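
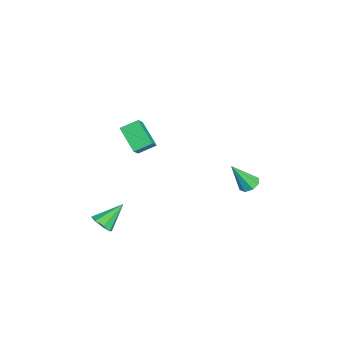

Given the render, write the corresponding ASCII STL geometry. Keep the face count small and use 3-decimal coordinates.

solid 
facet normal -0.718 0.171 -0.675
outer loop
vertex -1.116 -3.022 1.925
vertex -1.33 -2.134 2.378
vertex -0.073 -2.299 1.0
endloop
endfacet
facet normal 0.211 -0.871 -0.443
outer loop
vertex 0.63 -2.466 1.662
vertex -1.116 -3.022 1.925
vertex -0.073 -2.299 1.0
endloop
endfacet
facet normal -0.718 0.170 -0.675
outer loop
vertex -0.073 -2.299 1.0
vertex -1.33 -2.134 2.378
vertex -0.288 -1.41 1.453
endloop
endfacet
facet normal 0.664 0.461 -0.589
outer loop
vertex -0.288 -1.41 1.453
vertex 0.63 -2.466 1.662
vertex -0.073 -2.299 1.0
endloop
endfacet
facet normal -0.664 -0.461 0.589
outer loop
vertex -1.116 -3.022 1.925
vertex -0.627 -2.301 3.04
vertex -1.33 -2.134 2.378
endloop
endfacet
facet normal 0.210 -0.871 -0.445
outer loop
vertex -0.412 -3.19 2.587
vertex -1.116 -3.022 1.925
vertex 0.63 -2.466 1.662
endloop
endfacet
facet normal -0.664 -0.461 0.589
outer loop
vertex -0.412 -3.19 2.587
vertex -0.627 -2.301 3.04
vertex -1.116 -3.022 1.925
endloop
endfacet
facet normal -0.211 0.871 0.444
outer loop
vertex -1.33 -2.134 2.378
vertex -0.627 -2.301 3.04
vertex -0.288 -1.41 1.453
endloop
endfacet
facet normal 0.664 0.461 -0.589
outer loop
vertex 0.416 -1.578 2.115
vertex 0.63 -2.466 1.662
vertex -0.288 -1.41 1.453
endloop
endfacet
facet normal -0.210 0.871 0.444
outer loop
vertex -0.288 -1.41 1.453
vertex -0.627 -2.301 3.04
vertex 0.416 -1.578 2.115
endloop
endfacet
facet normal 0.718 -0.171 0.675
outer loop
vertex 0.416 -1.578 2.115
vertex -0.412 -3.19 2.587
vertex 0.63 -2.466 1.662
endloop
endfacet
facet normal 0.717 -0.171 0.675
outer loop
vertex -0.627 -2.301 3.04
vertex -0.412 -3.19 2.587
vertex 0.416 -1.578 2.115
endloop
endfacet
facet normal 0.403 -0.651 -0.643
outer loop
vertex 0.947 -4.02 -3.799
vertex 0.335 -4.124 -4.077
vertex 0.848 -3.693 -4.192
endloop
endfacet
facet normal 0.687 0.634 0.355
outer loop
vertex 0.947 -4.02 -3.799
vertex 0.848 -3.693 -4.192
vertex -0.315 -3.076 -3.043
endloop
endfacet
facet normal 0.404 -0.652 -0.642
outer loop
vertex 0.848 -3.693 -4.192
vertex 0.335 -4.124 -4.077
vertex 0.449 -3.619 -4.518
endloop
endfacet
facet normal 0.318 0.931 -0.178
outer loop
vertex 0.848 -3.693 -4.192
vertex 0.449 -3.619 -4.518
vertex -0.315 -3.076 -3.043
endloop
endfacet
facet normal 0.403 -0.652 -0.642
outer loop
vertex 0.449 -3.619 -4.518
vertex 0.335 -4.124 -4.077
vertex -0.017 -3.84 -4.586
endloop
endfacet
facet normal -0.322 0.822 -0.469
outer loop
vertex 0.449 -3.619 -4.518
vertex -0.017 -3.84 -4.586
vertex -0.315 -3.076 -3.043
endloop
endfacet
facet normal 0.404 -0.651 -0.643
outer loop
vertex -0.017 -3.84 -4.586
vertex 0.335 -4.124 -4.077
vertex -0.276 -4.228 -4.356
endloop
endfacet
facet normal -0.862 0.368 -0.349
outer loop
vertex -0.017 -3.84 -4.586
vertex -0.276 -4.228 -4.356
vertex -0.315 -3.076 -3.043
endloop
endfacet
facet normal 0.404 -0.651 -0.642
outer loop
vertex -0.276 -4.228 -4.356
vertex 0.335 -4.124 -4.077
vertex -0.178 -4.555 -3.963
endloop
endfacet
facet normal -0.981 -0.160 0.111
outer loop
vertex -0.276 -4.228 -4.356
vertex -0.178 -4.555 -3.963
vertex -0.315 -3.076 -3.043
endloop
endfacet
facet normal 0.403 -0.650 -0.643
outer loop
vertex -0.178 -4.555 -3.963
vertex 0.335 -4.124 -4.077
vertex 0.221 -4.63 -3.637
endloop
endfacet
facet normal -0.613 -0.458 0.644
outer loop
vertex -0.178 -4.555 -3.963
vertex 0.221 -4.63 -3.637
vertex -0.315 -3.076 -3.043
endloop
endfacet
facet normal 0.404 -0.650 -0.643
outer loop
vertex 0.221 -4.63 -3.637
vertex 0.335 -4.124 -4.077
vertex 0.687 -4.408 -3.569
endloop
endfacet
facet normal 0.029 -0.348 0.937
outer loop
vertex 0.221 -4.63 -3.637
vertex 0.687 -4.408 -3.569
vertex -0.315 -3.076 -3.043
endloop
endfacet
facet normal 0.403 -0.651 -0.643
outer loop
vertex 0.687 -4.408 -3.569
vertex 0.335 -4.124 -4.077
vertex 0.947 -4.02 -3.799
endloop
endfacet
facet normal 0.567 0.104 0.817
outer loop
vertex 0.687 -4.408 -3.569
vertex 0.947 -4.02 -3.799
vertex -0.315 -3.076 -3.043
endloop
endfacet
facet normal -0.088 0.530 -0.844
outer loop
vertex -2.347 3.628 -2.895
vertex -2.627 3.156 -3.162
vertex -2.81 3.64 -2.839
endloop
endfacet
facet normal 0.108 0.646 0.756
outer loop
vertex -2.347 3.628 -2.895
vertex -2.81 3.64 -2.839
vertex -2.473 2.224 -1.678
endloop
endfacet
facet normal -0.087 0.530 -0.843
outer loop
vertex -2.81 3.64 -2.839
vertex -2.627 3.156 -3.162
vertex -3.166 3.37 -2.972
endloop
endfacet
facet normal -0.583 0.428 0.691
outer loop
vertex -2.81 3.64 -2.839
vertex -3.166 3.37 -2.972
vertex -2.473 2.224 -1.678
endloop
endfacet
facet normal -0.087 0.531 -0.843
outer loop
vertex -3.166 3.37 -2.972
vertex -2.627 3.156 -3.162
vertex -3.207 2.974 -3.217
endloop
endfacet
facet normal -0.918 -0.135 0.372
outer loop
vertex -3.166 3.37 -2.972
vertex -3.207 2.974 -3.217
vertex -2.473 2.224 -1.678
endloop
endfacet
facet normal -0.086 0.530 -0.844
outer loop
vertex -3.207 2.974 -3.217
vertex -2.627 3.156 -3.162
vertex -2.908 2.685 -3.429
endloop
endfacet
facet normal -0.700 -0.714 -0.014
outer loop
vertex -3.207 2.974 -3.217
vertex -2.908 2.685 -3.429
vertex -2.473 2.224 -1.678
endloop
endfacet
facet normal -0.088 0.531 -0.843
outer loop
vertex -2.908 2.685 -3.429
vertex -2.627 3.156 -3.162
vertex -2.445 2.673 -3.485
endloop
endfacet
facet normal -0.054 -0.969 -0.242
outer loop
vertex -2.908 2.685 -3.429
vertex -2.445 2.673 -3.485
vertex -2.473 2.224 -1.678
endloop
endfacet
facet normal -0.087 0.531 -0.843
outer loop
vertex -2.445 2.673 -3.485
vertex -2.627 3.156 -3.162
vertex -2.088 2.943 -3.352
endloop
endfacet
facet normal 0.635 -0.752 -0.177
outer loop
vertex -2.445 2.673 -3.485
vertex -2.088 2.943 -3.352
vertex -2.473 2.224 -1.678
endloop
endfacet
facet normal -0.088 0.529 -0.844
outer loop
vertex -2.088 2.943 -3.352
vertex -2.627 3.156 -3.162
vertex -2.048 3.339 -3.108
endloop
endfacet
facet normal 0.972 -0.187 0.143
outer loop
vertex -2.088 2.943 -3.352
vertex -2.048 3.339 -3.108
vertex -2.473 2.224 -1.678
endloop
endfacet
facet normal -0.089 0.530 -0.843
outer loop
vertex -2.048 3.339 -3.108
vertex -2.627 3.156 -3.162
vertex -2.347 3.628 -2.895
endloop
endfacet
facet normal 0.754 0.390 0.528
outer loop
vertex -2.048 3.339 -3.108
vertex -2.347 3.628 -2.895
vertex -2.473 2.224 -1.678
endloop
endfacet

endsolid


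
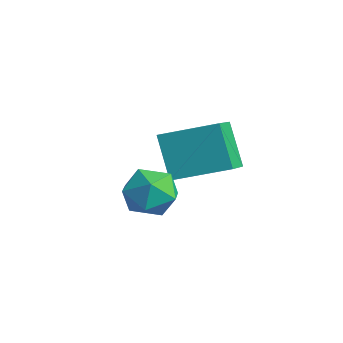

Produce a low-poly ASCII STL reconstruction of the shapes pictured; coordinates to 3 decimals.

solid 
facet normal -0.898 0.016 0.439
outer loop
vertex -0.438 -3.247 2.396
vertex -0.529 -3.849 2.231
vertex -0.257 -3.711 2.783
endloop
endfacet
facet normal -0.447 0.464 0.765
outer loop
vertex -0.438 -3.247 2.396
vertex -0.257 -3.711 2.783
vertex 0.115 -3.209 2.696
endloop
endfacet
facet normal -0.217 0.935 0.281
outer loop
vertex -0.438 -3.247 2.396
vertex 0.115 -3.209 2.696
vertex 0.072 -3.037 2.09
endloop
endfacet
facet normal -0.526 0.778 -0.343
outer loop
vertex -0.438 -3.247 2.396
vertex 0.072 -3.037 2.09
vertex -0.326 -3.433 1.803
endloop
endfacet
facet normal -0.947 0.210 -0.245
outer loop
vertex -0.438 -3.247 2.396
vertex -0.326 -3.433 1.803
vertex -0.529 -3.849 2.231
endloop
endfacet
facet normal 0.115 0.086 0.990
outer loop
vertex 0.115 -3.209 2.696
vertex -0.257 -3.711 2.783
vertex 0.366 -3.787 2.717
endloop
endfacet
facet normal -0.615 -0.639 0.463
outer loop
vertex -0.257 -3.711 2.783
vertex -0.529 -3.849 2.231
vertex -0.032 -4.183 2.43
endloop
endfacet
facet normal -0.693 -0.324 -0.644
outer loop
vertex -0.529 -3.849 2.231
vertex -0.326 -3.433 1.803
vertex -0.075 -4.011 1.824
endloop
endfacet
facet normal -0.013 0.595 -0.804
outer loop
vertex -0.326 -3.433 1.803
vertex 0.072 -3.037 2.09
vertex 0.297 -3.509 1.737
endloop
endfacet
facet normal 0.488 0.848 0.206
outer loop
vertex 0.072 -3.037 2.09
vertex 0.115 -3.209 2.696
vertex 0.569 -3.371 2.289
endloop
endfacet
facet normal 0.526 -0.778 0.343
outer loop
vertex 0.478 -3.973 2.124
vertex 0.366 -3.787 2.717
vertex -0.032 -4.183 2.43
endloop
endfacet
facet normal 0.217 -0.935 -0.281
outer loop
vertex 0.478 -3.973 2.124
vertex -0.032 -4.183 2.43
vertex -0.075 -4.011 1.824
endloop
endfacet
facet normal 0.447 -0.464 -0.765
outer loop
vertex 0.478 -3.973 2.124
vertex -0.075 -4.011 1.824
vertex 0.297 -3.509 1.737
endloop
endfacet
facet normal 0.898 -0.016 -0.439
outer loop
vertex 0.478 -3.973 2.124
vertex 0.297 -3.509 1.737
vertex 0.569 -3.371 2.289
endloop
endfacet
facet normal 0.947 -0.210 0.245
outer loop
vertex 0.478 -3.973 2.124
vertex 0.569 -3.371 2.289
vertex 0.366 -3.787 2.717
endloop
endfacet
facet normal 0.013 -0.595 0.804
outer loop
vertex -0.032 -4.183 2.43
vertex 0.366 -3.787 2.717
vertex -0.257 -3.711 2.783
endloop
endfacet
facet normal -0.488 -0.848 -0.206
outer loop
vertex -0.075 -4.011 1.824
vertex -0.032 -4.183 2.43
vertex -0.529 -3.849 2.231
endloop
endfacet
facet normal -0.115 -0.086 -0.990
outer loop
vertex 0.297 -3.509 1.737
vertex -0.075 -4.011 1.824
vertex -0.326 -3.433 1.803
endloop
endfacet
facet normal 0.615 0.639 -0.463
outer loop
vertex 0.569 -3.371 2.289
vertex 0.297 -3.509 1.737
vertex 0.072 -3.037 2.09
endloop
endfacet
facet normal 0.693 0.324 0.644
outer loop
vertex 0.366 -3.787 2.717
vertex 0.569 -3.371 2.289
vertex 0.115 -3.209 2.696
endloop
endfacet
facet normal -0.535 0.047 0.844
outer loop
vertex -0.944 -1.51 3.091
vertex -1.533 -0.9 2.684
vertex -1.687 -2.505 2.675
endloop
endfacet
facet normal 0.626 -0.649 0.433
outer loop
vertex -1.067 -2.56 1.696
vertex -0.944 -1.51 3.091
vertex -1.687 -2.505 2.675
endloop
endfacet
facet normal -0.535 0.047 0.844
outer loop
vertex -1.687 -2.505 2.675
vertex -1.533 -0.9 2.684
vertex -2.276 -1.896 2.268
endloop
endfacet
facet normal -0.567 -0.760 -0.317
outer loop
vertex -2.276 -1.896 2.268
vertex -1.067 -2.56 1.696
vertex -1.687 -2.505 2.675
endloop
endfacet
facet normal 0.568 0.760 0.317
outer loop
vertex -0.944 -1.51 3.091
vertex -0.913 -0.955 1.705
vertex -1.533 -0.9 2.684
endloop
endfacet
facet normal 0.627 -0.648 0.433
outer loop
vertex -0.324 -1.564 2.112
vertex -0.944 -1.51 3.091
vertex -1.067 -2.56 1.696
endloop
endfacet
facet normal 0.567 0.760 0.317
outer loop
vertex -0.324 -1.564 2.112
vertex -0.913 -0.955 1.705
vertex -0.944 -1.51 3.091
endloop
endfacet
facet normal -0.626 0.648 -0.433
outer loop
vertex -1.533 -0.9 2.684
vertex -0.913 -0.955 1.705
vertex -2.276 -1.896 2.268
endloop
endfacet
facet normal -0.567 -0.760 -0.317
outer loop
vertex -1.656 -1.95 1.289
vertex -1.067 -2.56 1.696
vertex -2.276 -1.896 2.268
endloop
endfacet
facet normal -0.626 0.649 -0.432
outer loop
vertex -2.276 -1.896 2.268
vertex -0.913 -0.955 1.705
vertex -1.656 -1.95 1.289
endloop
endfacet
facet normal 0.535 -0.047 -0.844
outer loop
vertex -1.656 -1.95 1.289
vertex -0.324 -1.564 2.112
vertex -1.067 -2.56 1.696
endloop
endfacet
facet normal 0.535 -0.047 -0.844
outer loop
vertex -0.913 -0.955 1.705
vertex -0.324 -1.564 2.112
vertex -1.656 -1.95 1.289
endloop
endfacet

endsolid


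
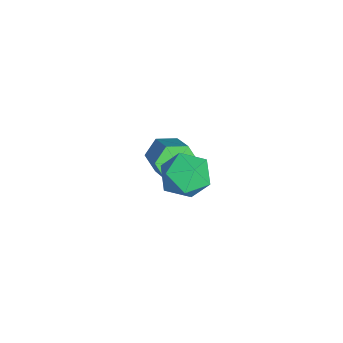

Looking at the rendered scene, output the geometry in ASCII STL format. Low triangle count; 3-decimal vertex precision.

solid 
facet normal 0.191 0.828 0.527
outer loop
vertex 1.04 0.653 2.827
vertex 0.169 0.525 3.344
vertex 1.033 0.106 3.688
endloop
endfacet
facet normal 0.797 0.507 0.329
outer loop
vertex 1.04 0.653 2.827
vertex 1.033 0.106 3.688
vertex 1.57 -0.216 2.883
endloop
endfacet
facet normal 0.799 0.462 -0.384
outer loop
vertex 1.04 0.653 2.827
vertex 1.57 -0.216 2.883
vertex 1.038 0.003 2.041
endloop
endfacet
facet normal 0.194 0.756 -0.625
outer loop
vertex 1.04 0.653 2.827
vertex 1.038 0.003 2.041
vertex 0.172 0.461 2.326
endloop
endfacet
facet normal -0.181 0.981 -0.062
outer loop
vertex 1.04 0.653 2.827
vertex 0.172 0.461 2.326
vertex 0.169 0.525 3.344
endloop
endfacet
facet normal 0.792 -0.156 0.591
outer loop
vertex 1.57 -0.216 2.883
vertex 1.033 0.106 3.688
vertex 1.028 -0.881 3.434
endloop
endfacet
facet normal -0.188 0.362 0.913
outer loop
vertex 1.033 0.106 3.688
vertex 0.169 0.525 3.344
vertex 0.162 -0.423 3.719
endloop
endfacet
facet normal -0.791 0.611 -0.041
outer loop
vertex 0.169 0.525 3.344
vertex 0.172 0.461 2.326
vertex -0.37 -0.204 2.877
endloop
endfacet
facet normal -0.183 0.246 -0.952
outer loop
vertex 0.172 0.461 2.326
vertex 1.038 0.003 2.041
vertex 0.167 -0.526 2.072
endloop
endfacet
facet normal 0.795 -0.228 -0.562
outer loop
vertex 1.038 0.003 2.041
vertex 1.57 -0.216 2.883
vertex 1.031 -0.945 2.416
endloop
endfacet
facet normal -0.194 -0.756 0.625
outer loop
vertex 0.16 -1.073 2.933
vertex 1.028 -0.881 3.434
vertex 0.162 -0.423 3.719
endloop
endfacet
facet normal -0.799 -0.462 0.384
outer loop
vertex 0.16 -1.073 2.933
vertex 0.162 -0.423 3.719
vertex -0.37 -0.204 2.877
endloop
endfacet
facet normal -0.797 -0.507 -0.329
outer loop
vertex 0.16 -1.073 2.933
vertex -0.37 -0.204 2.877
vertex 0.167 -0.526 2.072
endloop
endfacet
facet normal -0.191 -0.828 -0.527
outer loop
vertex 0.16 -1.073 2.933
vertex 0.167 -0.526 2.072
vertex 1.031 -0.945 2.416
endloop
endfacet
facet normal 0.181 -0.981 0.062
outer loop
vertex 0.16 -1.073 2.933
vertex 1.031 -0.945 2.416
vertex 1.028 -0.881 3.434
endloop
endfacet
facet normal 0.183 -0.246 0.952
outer loop
vertex 0.162 -0.423 3.719
vertex 1.028 -0.881 3.434
vertex 1.033 0.106 3.688
endloop
endfacet
facet normal -0.795 0.228 0.562
outer loop
vertex -0.37 -0.204 2.877
vertex 0.162 -0.423 3.719
vertex 0.169 0.525 3.344
endloop
endfacet
facet normal -0.792 0.156 -0.591
outer loop
vertex 0.167 -0.526 2.072
vertex -0.37 -0.204 2.877
vertex 0.172 0.461 2.326
endloop
endfacet
facet normal 0.188 -0.362 -0.913
outer loop
vertex 1.031 -0.945 2.416
vertex 0.167 -0.526 2.072
vertex 1.038 0.003 2.041
endloop
endfacet
facet normal 0.791 -0.611 0.041
outer loop
vertex 1.028 -0.881 3.434
vertex 1.031 -0.945 2.416
vertex 1.57 -0.216 2.883
endloop
endfacet
facet normal -0.779 -0.228 -0.584
outer loop
vertex -3.468 -1.39 -1.479
vertex -3.974 -0.983 -0.963
vertex -3.617 -0.582 -1.596
endloop
endfacet
facet normal 0.601 -0.005 -0.799
outer loop
vertex -3.468 -1.39 -1.479
vertex -3.617 -0.582 -1.596
vertex -2.019 -0.965 -0.393
endloop
endfacet
facet normal 0.601 -0.004 -0.799
outer loop
vertex -2.019 -0.965 -0.393
vertex -3.617 -0.582 -1.596
vertex -2.169 -0.157 -0.51
endloop
endfacet
facet normal 0.779 0.229 0.584
outer loop
vertex -2.019 -0.965 -0.393
vertex -2.169 -0.157 -0.51
vertex -2.526 -0.557 0.123
endloop
endfacet
facet normal -0.779 -0.229 -0.584
outer loop
vertex -3.617 -0.582 -1.596
vertex -3.974 -0.983 -0.963
vertex -4.124 -0.175 -1.08
endloop
endfacet
facet normal 0.144 0.841 -0.522
outer loop
vertex -3.617 -0.582 -1.596
vertex -4.124 -0.175 -1.08
vertex -2.169 -0.157 -0.51
endloop
endfacet
facet normal 0.145 0.840 -0.523
outer loop
vertex -2.169 -0.157 -0.51
vertex -4.124 -0.175 -1.08
vertex -2.675 0.251 0.006
endloop
endfacet
facet normal 0.779 0.228 0.584
outer loop
vertex -2.169 -0.157 -0.51
vertex -2.675 0.251 0.006
vertex -2.526 -0.557 0.123
endloop
endfacet
facet normal -0.779 -0.229 -0.584
outer loop
vertex -4.124 -0.175 -1.08
vertex -3.974 -0.983 -0.963
vertex -4.481 -0.575 -0.447
endloop
endfacet
facet normal -0.456 0.846 0.277
outer loop
vertex -4.124 -0.175 -1.08
vertex -4.481 -0.575 -0.447
vertex -2.675 0.251 0.006
endloop
endfacet
facet normal -0.456 0.845 0.278
outer loop
vertex -2.675 0.251 0.006
vertex -4.481 -0.575 -0.447
vertex -3.032 -0.15 0.639
endloop
endfacet
facet normal 0.779 0.228 0.584
outer loop
vertex -2.675 0.251 0.006
vertex -3.032 -0.15 0.639
vertex -2.526 -0.557 0.123
endloop
endfacet
facet normal -0.779 -0.229 -0.584
outer loop
vertex -4.481 -0.575 -0.447
vertex -3.974 -0.983 -0.963
vertex -4.331 -1.383 -0.33
endloop
endfacet
facet normal -0.601 0.004 0.800
outer loop
vertex -4.481 -0.575 -0.447
vertex -4.331 -1.383 -0.33
vertex -3.032 -0.15 0.639
endloop
endfacet
facet normal -0.601 0.005 0.799
outer loop
vertex -3.032 -0.15 0.639
vertex -4.331 -1.383 -0.33
vertex -2.883 -0.958 0.756
endloop
endfacet
facet normal 0.779 0.228 0.584
outer loop
vertex -3.032 -0.15 0.639
vertex -2.883 -0.958 0.756
vertex -2.526 -0.557 0.123
endloop
endfacet
facet normal -0.779 -0.228 -0.584
outer loop
vertex -4.331 -1.383 -0.33
vertex -3.974 -0.983 -0.963
vertex -3.825 -1.791 -0.846
endloop
endfacet
facet normal -0.145 -0.840 0.522
outer loop
vertex -4.331 -1.383 -0.33
vertex -3.825 -1.791 -0.846
vertex -2.883 -0.958 0.756
endloop
endfacet
facet normal -0.144 -0.841 0.522
outer loop
vertex -2.883 -0.958 0.756
vertex -3.825 -1.791 -0.846
vertex -2.376 -1.365 0.24
endloop
endfacet
facet normal 0.779 0.229 0.584
outer loop
vertex -2.883 -0.958 0.756
vertex -2.376 -1.365 0.24
vertex -2.526 -0.557 0.123
endloop
endfacet
facet normal -0.779 -0.228 -0.584
outer loop
vertex -3.825 -1.791 -0.846
vertex -3.974 -0.983 -0.963
vertex -3.468 -1.39 -1.479
endloop
endfacet
facet normal 0.457 -0.845 -0.278
outer loop
vertex -3.825 -1.791 -0.846
vertex -3.468 -1.39 -1.479
vertex -2.376 -1.365 0.24
endloop
endfacet
facet normal 0.456 -0.846 -0.277
outer loop
vertex -2.376 -1.365 0.24
vertex -3.468 -1.39 -1.479
vertex -2.019 -0.965 -0.393
endloop
endfacet
facet normal 0.779 0.229 0.584
outer loop
vertex -2.376 -1.365 0.24
vertex -2.019 -0.965 -0.393
vertex -2.526 -0.557 0.123
endloop
endfacet

endsolid


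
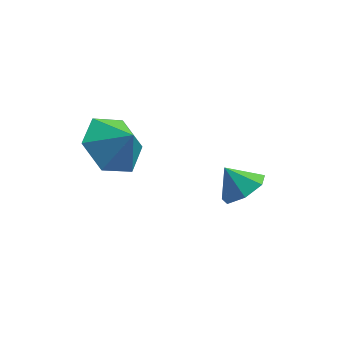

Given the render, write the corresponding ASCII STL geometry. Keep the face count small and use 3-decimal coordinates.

solid 
facet normal -0.645 0.244 -0.725
outer loop
vertex -1.348 0.898 1.924
vertex -2.005 1.357 2.663
vertex -1.233 1.952 2.176
endloop
endfacet
facet normal 0.994 -0.110 0.006
outer loop
vertex -1.348 0.898 1.924
vertex -1.233 1.952 2.176
vertex -1.335 1.103 3.417
endloop
endfacet
facet normal -0.645 0.243 -0.725
outer loop
vertex -1.233 1.952 2.176
vertex -2.005 1.357 2.663
vertex -1.891 2.411 2.915
endloop
endfacet
facet normal 0.781 0.484 0.395
outer loop
vertex -1.233 1.952 2.176
vertex -1.891 2.411 2.915
vertex -1.335 1.103 3.417
endloop
endfacet
facet normal -0.645 0.243 -0.725
outer loop
vertex -1.891 2.411 2.915
vertex -2.005 1.357 2.663
vertex -2.663 1.815 3.402
endloop
endfacet
facet normal 0.221 0.430 0.876
outer loop
vertex -1.891 2.411 2.915
vertex -2.663 1.815 3.402
vertex -1.335 1.103 3.417
endloop
endfacet
facet normal -0.645 0.243 -0.725
outer loop
vertex -2.663 1.815 3.402
vertex -2.005 1.357 2.663
vertex -2.777 0.761 3.15
endloop
endfacet
facet normal -0.128 -0.218 0.968
outer loop
vertex -2.663 1.815 3.402
vertex -2.777 0.761 3.15
vertex -1.335 1.103 3.417
endloop
endfacet
facet normal -0.645 0.243 -0.724
outer loop
vertex -2.777 0.761 3.15
vertex -2.005 1.357 2.663
vertex -2.12 0.302 2.411
endloop
endfacet
facet normal 0.085 -0.811 0.579
outer loop
vertex -2.777 0.761 3.15
vertex -2.12 0.302 2.411
vertex -1.335 1.103 3.417
endloop
endfacet
facet normal -0.645 0.243 -0.724
outer loop
vertex -2.12 0.302 2.411
vertex -2.005 1.357 2.663
vertex -1.348 0.898 1.924
endloop
endfacet
facet normal 0.646 -0.757 0.098
outer loop
vertex -2.12 0.302 2.411
vertex -1.348 0.898 1.924
vertex -1.335 1.103 3.417
endloop
endfacet
facet normal 0.610 -0.187 -0.770
outer loop
vertex 2.186 3.274 -0.334
vertex 1.604 3.523 -0.856
vertex 2.193 3.967 -0.497
endloop
endfacet
facet normal 0.287 0.217 0.933
outer loop
vertex 2.186 3.274 -0.334
vertex 2.193 3.967 -0.497
vertex 0.976 3.717 -0.064
endloop
endfacet
facet normal 0.611 -0.189 -0.769
outer loop
vertex 2.193 3.967 -0.497
vertex 1.604 3.523 -0.856
vertex 1.758 4.325 -0.931
endloop
endfacet
facet normal 0.052 0.795 0.604
outer loop
vertex 2.193 3.967 -0.497
vertex 1.758 4.325 -0.931
vertex 0.976 3.717 -0.064
endloop
endfacet
facet normal 0.610 -0.189 -0.770
outer loop
vertex 1.758 4.325 -0.931
vertex 1.604 3.523 -0.856
vertex 1.206 4.08 -1.308
endloop
endfacet
facet normal -0.490 0.857 0.160
outer loop
vertex 1.758 4.325 -0.931
vertex 1.206 4.08 -1.308
vertex 0.976 3.717 -0.064
endloop
endfacet
facet normal 0.611 -0.188 -0.769
outer loop
vertex 1.206 4.08 -1.308
vertex 1.604 3.523 -0.856
vertex 0.955 3.415 -1.345
endloop
endfacet
facet normal -0.932 0.356 -0.069
outer loop
vertex 1.206 4.08 -1.308
vertex 0.955 3.415 -1.345
vertex 0.976 3.717 -0.064
endloop
endfacet
facet normal 0.611 -0.187 -0.769
outer loop
vertex 0.955 3.415 -1.345
vertex 1.604 3.523 -0.856
vertex 1.193 2.832 -1.014
endloop
endfacet
facet normal -0.939 -0.330 0.093
outer loop
vertex 0.955 3.415 -1.345
vertex 1.193 2.832 -1.014
vertex 0.976 3.717 -0.064
endloop
endfacet
facet normal 0.611 -0.188 -0.769
outer loop
vertex 1.193 2.832 -1.014
vertex 1.604 3.523 -0.856
vertex 1.74 2.769 -0.564
endloop
endfacet
facet normal -0.508 -0.685 0.522
outer loop
vertex 1.193 2.832 -1.014
vertex 1.74 2.769 -0.564
vertex 0.976 3.717 -0.064
endloop
endfacet
facet normal 0.610 -0.188 -0.770
outer loop
vertex 1.74 2.769 -0.564
vertex 1.604 3.523 -0.856
vertex 2.186 3.274 -0.334
endloop
endfacet
facet normal 0.038 -0.442 0.896
outer loop
vertex 1.74 2.769 -0.564
vertex 2.186 3.274 -0.334
vertex 0.976 3.717 -0.064
endloop
endfacet

endsolid


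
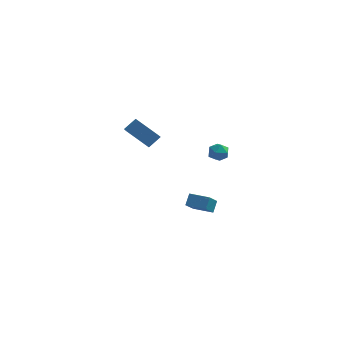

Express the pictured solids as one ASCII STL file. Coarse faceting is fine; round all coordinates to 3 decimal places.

solid 
facet normal -0.995 -0.091 0.030
outer loop
vertex 2.52 2.109 0.495
vertex 2.582 1.419 0.455
vertex 2.572 1.731 1.075
endloop
endfacet
facet normal -0.781 0.488 0.388
outer loop
vertex 2.52 2.109 0.495
vertex 2.572 1.731 1.075
vertex 2.918 2.329 1.019
endloop
endfacet
facet normal -0.418 0.906 -0.063
outer loop
vertex 2.52 2.109 0.495
vertex 2.918 2.329 1.019
vertex 3.143 2.387 0.365
endloop
endfacet
facet normal -0.407 0.584 -0.702
outer loop
vertex 2.52 2.109 0.495
vertex 3.143 2.387 0.365
vertex 2.935 1.824 0.017
endloop
endfacet
facet normal -0.764 -0.031 -0.645
outer loop
vertex 2.52 2.109 0.495
vertex 2.935 1.824 0.017
vertex 2.582 1.419 0.455
endloop
endfacet
facet normal -0.334 0.277 0.901
outer loop
vertex 2.918 2.329 1.019
vertex 2.572 1.731 1.075
vertex 3.225 1.776 1.303
endloop
endfacet
facet normal -0.681 -0.659 0.321
outer loop
vertex 2.572 1.731 1.075
vertex 2.582 1.419 0.455
vertex 3.017 1.213 0.955
endloop
endfacet
facet normal -0.305 -0.564 -0.767
outer loop
vertex 2.582 1.419 0.455
vertex 2.935 1.824 0.017
vertex 3.242 1.271 0.301
endloop
endfacet
facet normal 0.271 0.432 -0.860
outer loop
vertex 2.935 1.824 0.017
vertex 3.143 2.387 0.365
vertex 3.588 1.869 0.245
endloop
endfacet
facet normal 0.254 0.952 0.172
outer loop
vertex 3.143 2.387 0.365
vertex 2.918 2.329 1.019
vertex 3.578 2.181 0.865
endloop
endfacet
facet normal 0.407 -0.584 0.702
outer loop
vertex 3.64 1.491 0.825
vertex 3.225 1.776 1.303
vertex 3.017 1.213 0.955
endloop
endfacet
facet normal 0.418 -0.906 0.063
outer loop
vertex 3.64 1.491 0.825
vertex 3.017 1.213 0.955
vertex 3.242 1.271 0.301
endloop
endfacet
facet normal 0.781 -0.488 -0.388
outer loop
vertex 3.64 1.491 0.825
vertex 3.242 1.271 0.301
vertex 3.588 1.869 0.245
endloop
endfacet
facet normal 0.995 0.091 -0.030
outer loop
vertex 3.64 1.491 0.825
vertex 3.588 1.869 0.245
vertex 3.578 2.181 0.865
endloop
endfacet
facet normal 0.764 0.031 0.645
outer loop
vertex 3.64 1.491 0.825
vertex 3.578 2.181 0.865
vertex 3.225 1.776 1.303
endloop
endfacet
facet normal -0.271 -0.432 0.860
outer loop
vertex 3.017 1.213 0.955
vertex 3.225 1.776 1.303
vertex 2.572 1.731 1.075
endloop
endfacet
facet normal -0.254 -0.952 -0.172
outer loop
vertex 3.242 1.271 0.301
vertex 3.017 1.213 0.955
vertex 2.582 1.419 0.455
endloop
endfacet
facet normal 0.334 -0.277 -0.901
outer loop
vertex 3.588 1.869 0.245
vertex 3.242 1.271 0.301
vertex 2.935 1.824 0.017
endloop
endfacet
facet normal 0.681 0.659 -0.321
outer loop
vertex 3.578 2.181 0.865
vertex 3.588 1.869 0.245
vertex 3.143 2.387 0.365
endloop
endfacet
facet normal 0.305 0.564 0.767
outer loop
vertex 3.225 1.776 1.303
vertex 3.578 2.181 0.865
vertex 2.918 2.329 1.019
endloop
endfacet
facet normal -0.584 -0.500 -0.639
outer loop
vertex -1.289 -2.51 4.425
vertex -1.631 -1.44 3.9
vertex 0.001 -2.63 3.34
endloop
endfacet
facet normal 0.276 -0.863 0.423
outer loop
vertex 0.551 -2.16 3.94
vertex -1.289 -2.51 4.425
vertex 0.001 -2.63 3.34
endloop
endfacet
facet normal -0.584 -0.501 -0.639
outer loop
vertex 0.001 -2.63 3.34
vertex -1.631 -1.44 3.9
vertex -0.341 -1.56 2.814
endloop
endfacet
facet normal 0.763 -0.072 -0.643
outer loop
vertex -0.341 -1.56 2.814
vertex 0.551 -2.16 3.94
vertex 0.001 -2.63 3.34
endloop
endfacet
facet normal -0.763 0.072 0.643
outer loop
vertex -1.289 -2.51 4.425
vertex -1.081 -0.97 4.5
vertex -1.631 -1.44 3.9
endloop
endfacet
facet normal 0.276 -0.863 0.423
outer loop
vertex -0.739 -2.04 5.026
vertex -1.289 -2.51 4.425
vertex 0.551 -2.16 3.94
endloop
endfacet
facet normal -0.763 0.072 0.642
outer loop
vertex -0.739 -2.04 5.026
vertex -1.081 -0.97 4.5
vertex -1.289 -2.51 4.425
endloop
endfacet
facet normal -0.276 0.863 -0.423
outer loop
vertex -1.631 -1.44 3.9
vertex -1.081 -0.97 4.5
vertex -0.341 -1.56 2.814
endloop
endfacet
facet normal 0.763 -0.071 -0.642
outer loop
vertex 0.209 -1.09 3.415
vertex 0.551 -2.16 3.94
vertex -0.341 -1.56 2.814
endloop
endfacet
facet normal -0.275 0.863 -0.423
outer loop
vertex -0.341 -1.56 2.814
vertex -1.081 -0.97 4.5
vertex 0.209 -1.09 3.415
endloop
endfacet
facet normal 0.584 0.500 0.639
outer loop
vertex 0.209 -1.09 3.415
vertex -0.739 -2.04 5.026
vertex 0.551 -2.16 3.94
endloop
endfacet
facet normal 0.584 0.501 0.639
outer loop
vertex -1.081 -0.97 4.5
vertex -0.739 -2.04 5.026
vertex 0.209 -1.09 3.415
endloop
endfacet
facet normal -0.977 0.215 0.004
outer loop
vertex 1.378 0.795 -3.354
vertex 1.5 1.338 -2.712
vertex 1.619 1.911 -4.343
endloop
endfacet
facet normal -0.144 -0.639 -0.756
outer loop
vertex 2.84 1.642 -4.348
vertex 1.378 0.795 -3.354
vertex 1.619 1.911 -4.343
endloop
endfacet
facet normal -0.976 0.216 0.005
outer loop
vertex 1.619 1.911 -4.343
vertex 1.5 1.338 -2.712
vertex 1.742 2.454 -3.701
endloop
endfacet
facet normal 0.160 0.738 -0.655
outer loop
vertex 1.742 2.454 -3.701
vertex 2.84 1.642 -4.348
vertex 1.619 1.911 -4.343
endloop
endfacet
facet normal -0.160 -0.738 0.655
outer loop
vertex 1.378 0.795 -3.354
vertex 2.721 1.069 -2.717
vertex 1.5 1.338 -2.712
endloop
endfacet
facet normal -0.144 -0.639 -0.756
outer loop
vertex 2.598 0.526 -3.359
vertex 1.378 0.795 -3.354
vertex 2.84 1.642 -4.348
endloop
endfacet
facet normal -0.160 -0.738 0.655
outer loop
vertex 2.598 0.526 -3.359
vertex 2.721 1.069 -2.717
vertex 1.378 0.795 -3.354
endloop
endfacet
facet normal 0.144 0.639 0.756
outer loop
vertex 1.5 1.338 -2.712
vertex 2.721 1.069 -2.717
vertex 1.742 2.454 -3.701
endloop
endfacet
facet normal 0.160 0.738 -0.655
outer loop
vertex 2.962 2.185 -3.706
vertex 2.84 1.642 -4.348
vertex 1.742 2.454 -3.701
endloop
endfacet
facet normal 0.144 0.639 0.756
outer loop
vertex 1.742 2.454 -3.701
vertex 2.721 1.069 -2.717
vertex 2.962 2.185 -3.706
endloop
endfacet
facet normal 0.977 -0.215 -0.004
outer loop
vertex 2.962 2.185 -3.706
vertex 2.598 0.526 -3.359
vertex 2.84 1.642 -4.348
endloop
endfacet
facet normal 0.977 -0.215 -0.005
outer loop
vertex 2.721 1.069 -2.717
vertex 2.598 0.526 -3.359
vertex 2.962 2.185 -3.706
endloop
endfacet

endsolid


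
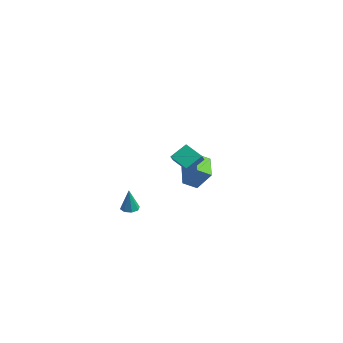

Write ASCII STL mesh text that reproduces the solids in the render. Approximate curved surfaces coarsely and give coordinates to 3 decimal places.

solid 
facet normal -0.222 0.120 -0.968
outer loop
vertex 1.626 -3.303 -4.11
vertex 1.11 -3.208 -3.98
vertex 1.551 -2.902 -4.043
endloop
endfacet
facet normal 0.980 0.164 0.116
outer loop
vertex 1.626 -3.303 -4.11
vertex 1.551 -2.902 -4.043
vertex 1.45 -3.392 -2.5
endloop
endfacet
facet normal -0.222 0.121 -0.968
outer loop
vertex 1.551 -2.902 -4.043
vertex 1.11 -3.208 -3.98
vertex 1.218 -2.68 -3.939
endloop
endfacet
facet normal 0.591 0.757 0.279
outer loop
vertex 1.551 -2.902 -4.043
vertex 1.218 -2.68 -3.939
vertex 1.45 -3.392 -2.5
endloop
endfacet
facet normal -0.220 0.120 -0.968
outer loop
vertex 1.218 -2.68 -3.939
vertex 1.11 -3.208 -3.98
vertex 0.822 -2.768 -3.86
endloop
endfacet
facet normal -0.106 0.884 0.455
outer loop
vertex 1.218 -2.68 -3.939
vertex 0.822 -2.768 -3.86
vertex 1.45 -3.392 -2.5
endloop
endfacet
facet normal -0.222 0.118 -0.968
outer loop
vertex 0.822 -2.768 -3.86
vertex 1.11 -3.208 -3.98
vertex 0.595 -3.113 -3.85
endloop
endfacet
facet normal -0.696 0.474 0.539
outer loop
vertex 0.822 -2.768 -3.86
vertex 0.595 -3.113 -3.85
vertex 1.45 -3.392 -2.5
endloop
endfacet
facet normal -0.222 0.120 -0.968
outer loop
vertex 0.595 -3.113 -3.85
vertex 1.11 -3.208 -3.98
vertex 0.67 -3.514 -3.917
endloop
endfacet
facet normal -0.842 -0.238 0.484
outer loop
vertex 0.595 -3.113 -3.85
vertex 0.67 -3.514 -3.917
vertex 1.45 -3.392 -2.5
endloop
endfacet
facet normal -0.222 0.121 -0.967
outer loop
vertex 0.67 -3.514 -3.917
vertex 1.11 -3.208 -3.98
vertex 1.002 -3.736 -4.021
endloop
endfacet
facet normal -0.455 -0.831 0.322
outer loop
vertex 0.67 -3.514 -3.917
vertex 1.002 -3.736 -4.021
vertex 1.45 -3.392 -2.5
endloop
endfacet
facet normal -0.222 0.120 -0.968
outer loop
vertex 1.002 -3.736 -4.021
vertex 1.11 -3.208 -3.98
vertex 1.399 -3.648 -4.101
endloop
endfacet
facet normal 0.242 -0.959 0.146
outer loop
vertex 1.002 -3.736 -4.021
vertex 1.399 -3.648 -4.101
vertex 1.45 -3.392 -2.5
endloop
endfacet
facet normal -0.222 0.121 -0.968
outer loop
vertex 1.399 -3.648 -4.101
vertex 1.11 -3.208 -3.98
vertex 1.626 -3.303 -4.11
endloop
endfacet
facet normal 0.835 -0.548 0.061
outer loop
vertex 1.399 -3.648 -4.101
vertex 1.626 -3.303 -4.11
vertex 1.45 -3.392 -2.5
endloop
endfacet
facet normal -0.492 -0.370 -0.788
outer loop
vertex -3.235 1.784 -4.451
vertex -4.778 2.385 -3.77
vertex -3.11 2.659 -4.94
endloop
endfacet
facet normal 0.862 -0.336 -0.381
outer loop
vertex -2.342 3.235 -3.71
vertex -3.235 1.784 -4.451
vertex -3.11 2.659 -4.94
endloop
endfacet
facet normal -0.492 -0.369 -0.788
outer loop
vertex -3.11 2.659 -4.94
vertex -4.778 2.385 -3.77
vertex -4.652 3.26 -4.258
endloop
endfacet
facet normal 0.124 0.867 -0.483
outer loop
vertex -4.652 3.26 -4.258
vertex -2.342 3.235 -3.71
vertex -3.11 2.659 -4.94
endloop
endfacet
facet normal -0.124 -0.867 0.483
outer loop
vertex -3.235 1.784 -4.451
vertex -4.01 2.961 -2.54
vertex -4.778 2.385 -3.77
endloop
endfacet
facet normal 0.862 -0.336 -0.380
outer loop
vertex -2.468 2.36 -3.222
vertex -3.235 1.784 -4.451
vertex -2.342 3.235 -3.71
endloop
endfacet
facet normal -0.124 -0.867 0.483
outer loop
vertex -2.468 2.36 -3.222
vertex -4.01 2.961 -2.54
vertex -3.235 1.784 -4.451
endloop
endfacet
facet normal -0.862 0.336 0.380
outer loop
vertex -4.778 2.385 -3.77
vertex -4.01 2.961 -2.54
vertex -4.652 3.26 -4.258
endloop
endfacet
facet normal 0.124 0.866 -0.484
outer loop
vertex -3.885 3.836 -3.029
vertex -2.342 3.235 -3.71
vertex -4.652 3.26 -4.258
endloop
endfacet
facet normal -0.862 0.336 0.380
outer loop
vertex -4.652 3.26 -4.258
vertex -4.01 2.961 -2.54
vertex -3.885 3.836 -3.029
endloop
endfacet
facet normal 0.492 0.369 0.789
outer loop
vertex -3.885 3.836 -3.029
vertex -2.468 2.36 -3.222
vertex -2.342 3.235 -3.71
endloop
endfacet
facet normal 0.493 0.370 0.788
outer loop
vertex -4.01 2.961 -2.54
vertex -2.468 2.36 -3.222
vertex -3.885 3.836 -3.029
endloop
endfacet
facet normal -0.704 -0.462 0.540
outer loop
vertex 3.727 -1.901 0.607
vertex 3.708 -0.985 1.367
vertex 2.967 -1.429 0.02
endloop
endfacet
facet normal 0.015 -0.769 -0.639
outer loop
vertex 3.812 -0.875 -0.627
vertex 3.727 -1.901 0.607
vertex 2.967 -1.429 0.02
endloop
endfacet
facet normal -0.704 -0.462 0.540
outer loop
vertex 2.967 -1.429 0.02
vertex 3.708 -0.985 1.367
vertex 2.949 -0.514 0.78
endloop
endfacet
facet normal -0.710 0.442 -0.549
outer loop
vertex 2.949 -0.514 0.78
vertex 3.812 -0.875 -0.627
vertex 2.967 -1.429 0.02
endloop
endfacet
facet normal 0.710 -0.441 0.549
outer loop
vertex 3.727 -1.901 0.607
vertex 4.553 -0.431 0.72
vertex 3.708 -0.985 1.367
endloop
endfacet
facet normal 0.016 -0.769 -0.639
outer loop
vertex 4.571 -1.346 -0.04
vertex 3.727 -1.901 0.607
vertex 3.812 -0.875 -0.627
endloop
endfacet
facet normal 0.710 -0.441 0.548
outer loop
vertex 4.571 -1.346 -0.04
vertex 4.553 -0.431 0.72
vertex 3.727 -1.901 0.607
endloop
endfacet
facet normal -0.016 0.770 0.638
outer loop
vertex 3.708 -0.985 1.367
vertex 4.553 -0.431 0.72
vertex 2.949 -0.514 0.78
endloop
endfacet
facet normal -0.710 0.441 -0.549
outer loop
vertex 3.793 0.041 0.133
vertex 3.812 -0.875 -0.627
vertex 2.949 -0.514 0.78
endloop
endfacet
facet normal -0.016 0.769 0.639
outer loop
vertex 2.949 -0.514 0.78
vertex 4.553 -0.431 0.72
vertex 3.793 0.041 0.133
endloop
endfacet
facet normal 0.704 0.462 -0.539
outer loop
vertex 3.793 0.041 0.133
vertex 4.571 -1.346 -0.04
vertex 3.812 -0.875 -0.627
endloop
endfacet
facet normal 0.704 0.462 -0.540
outer loop
vertex 4.553 -0.431 0.72
vertex 4.571 -1.346 -0.04
vertex 3.793 0.041 0.133
endloop
endfacet

endsolid


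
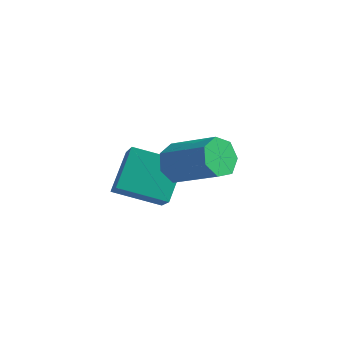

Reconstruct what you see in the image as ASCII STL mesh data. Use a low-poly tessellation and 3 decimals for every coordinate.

solid 
facet normal -0.439 0.554 -0.707
outer loop
vertex -4.307 -2.182 -1.253
vertex -3.172 -1.739 -1.611
vertex -4.2 -3.074 -2.018
endloop
endfacet
facet normal -0.894 -0.349 0.282
outer loop
vertex -3.448 -4.021 -0.809
vertex -4.307 -2.182 -1.253
vertex -4.2 -3.074 -2.018
endloop
endfacet
facet normal -0.440 0.554 -0.707
outer loop
vertex -4.2 -3.074 -2.018
vertex -3.172 -1.739 -1.611
vertex -3.065 -2.63 -2.376
endloop
endfacet
facet normal 0.091 -0.756 -0.649
outer loop
vertex -3.065 -2.63 -2.376
vertex -3.448 -4.021 -0.809
vertex -4.2 -3.074 -2.018
endloop
endfacet
facet normal -0.091 0.756 0.648
outer loop
vertex -4.307 -2.182 -1.253
vertex -2.42 -2.686 -0.402
vertex -3.172 -1.739 -1.611
endloop
endfacet
facet normal -0.894 -0.349 0.282
outer loop
vertex -3.555 -3.13 -0.044
vertex -4.307 -2.182 -1.253
vertex -3.448 -4.021 -0.809
endloop
endfacet
facet normal -0.091 0.755 0.649
outer loop
vertex -3.555 -3.13 -0.044
vertex -2.42 -2.686 -0.402
vertex -4.307 -2.182 -1.253
endloop
endfacet
facet normal 0.893 0.349 -0.282
outer loop
vertex -3.172 -1.739 -1.611
vertex -2.42 -2.686 -0.402
vertex -3.065 -2.63 -2.376
endloop
endfacet
facet normal 0.090 -0.756 -0.649
outer loop
vertex -2.313 -3.578 -1.167
vertex -3.448 -4.021 -0.809
vertex -3.065 -2.63 -2.376
endloop
endfacet
facet normal 0.894 0.349 -0.282
outer loop
vertex -3.065 -2.63 -2.376
vertex -2.42 -2.686 -0.402
vertex -2.313 -3.578 -1.167
endloop
endfacet
facet normal 0.439 -0.554 0.707
outer loop
vertex -2.313 -3.578 -1.167
vertex -3.555 -3.13 -0.044
vertex -3.448 -4.021 -0.809
endloop
endfacet
facet normal 0.440 -0.554 0.707
outer loop
vertex -2.42 -2.686 -0.402
vertex -3.555 -3.13 -0.044
vertex -2.313 -3.578 -1.167
endloop
endfacet
facet normal -0.833 0.041 -0.551
outer loop
vertex -1.851 -3.556 -0.174
vertex -2.149 -3.551 0.277
vertex -1.947 -3.132 0.003
endloop
endfacet
facet normal 0.514 0.427 -0.744
outer loop
vertex -1.851 -3.556 -0.174
vertex -1.947 -3.132 0.003
vertex -0.693 -3.613 0.593
endloop
endfacet
facet normal 0.514 0.428 -0.744
outer loop
vertex -0.693 -3.613 0.593
vertex -1.947 -3.132 0.003
vertex -0.789 -3.19 0.77
endloop
endfacet
facet normal 0.833 -0.042 0.552
outer loop
vertex -0.693 -3.613 0.593
vertex -0.789 -3.19 0.77
vertex -0.991 -3.609 1.043
endloop
endfacet
facet normal -0.833 0.040 -0.552
outer loop
vertex -1.947 -3.132 0.003
vertex -2.149 -3.551 0.277
vertex -2.195 -3.024 0.385
endloop
endfacet
facet normal 0.161 0.972 -0.170
outer loop
vertex -1.947 -3.132 0.003
vertex -2.195 -3.024 0.385
vertex -0.789 -3.19 0.77
endloop
endfacet
facet normal 0.161 0.972 -0.170
outer loop
vertex -0.789 -3.19 0.77
vertex -2.195 -3.024 0.385
vertex -1.037 -3.082 1.152
endloop
endfacet
facet normal 0.833 -0.042 0.552
outer loop
vertex -0.789 -3.19 0.77
vertex -1.037 -3.082 1.152
vertex -0.991 -3.609 1.043
endloop
endfacet
facet normal -0.833 0.040 -0.551
outer loop
vertex -2.195 -3.024 0.385
vertex -2.149 -3.551 0.277
vertex -2.408 -3.313 0.686
endloop
endfacet
facet normal -0.314 0.786 0.533
outer loop
vertex -2.195 -3.024 0.385
vertex -2.408 -3.313 0.686
vertex -1.037 -3.082 1.152
endloop
endfacet
facet normal -0.314 0.786 0.533
outer loop
vertex -1.037 -3.082 1.152
vertex -2.408 -3.313 0.686
vertex -1.25 -3.371 1.453
endloop
endfacet
facet normal 0.834 -0.041 0.551
outer loop
vertex -1.037 -3.082 1.152
vertex -1.25 -3.371 1.453
vertex -0.991 -3.609 1.043
endloop
endfacet
facet normal -0.832 0.043 -0.552
outer loop
vertex -2.408 -3.313 0.686
vertex -2.149 -3.551 0.277
vertex -2.427 -3.781 0.678
endloop
endfacet
facet normal -0.552 0.008 0.834
outer loop
vertex -2.408 -3.313 0.686
vertex -2.427 -3.781 0.678
vertex -1.25 -3.371 1.453
endloop
endfacet
facet normal -0.552 0.008 0.834
outer loop
vertex -1.25 -3.371 1.453
vertex -2.427 -3.781 0.678
vertex -1.269 -3.839 1.445
endloop
endfacet
facet normal 0.833 -0.043 0.551
outer loop
vertex -1.25 -3.371 1.453
vertex -1.269 -3.839 1.445
vertex -0.991 -3.609 1.043
endloop
endfacet
facet normal -0.832 0.042 -0.553
outer loop
vertex -2.427 -3.781 0.678
vertex -2.149 -3.551 0.277
vertex -2.236 -4.076 0.368
endloop
endfacet
facet normal -0.375 -0.776 0.507
outer loop
vertex -2.427 -3.781 0.678
vertex -2.236 -4.076 0.368
vertex -1.269 -3.839 1.445
endloop
endfacet
facet normal -0.375 -0.776 0.507
outer loop
vertex -1.269 -3.839 1.445
vertex -2.236 -4.076 0.368
vertex -1.078 -4.134 1.135
endloop
endfacet
facet normal 0.833 -0.041 0.552
outer loop
vertex -1.269 -3.839 1.445
vertex -1.078 -4.134 1.135
vertex -0.991 -3.609 1.043
endloop
endfacet
facet normal -0.833 0.042 -0.552
outer loop
vertex -2.236 -4.076 0.368
vertex -2.149 -3.551 0.277
vertex -1.98 -3.976 -0.011
endloop
endfacet
facet normal 0.084 -0.976 -0.201
outer loop
vertex -2.236 -4.076 0.368
vertex -1.98 -3.976 -0.011
vertex -1.078 -4.134 1.135
endloop
endfacet
facet normal 0.086 -0.976 -0.202
outer loop
vertex -1.078 -4.134 1.135
vertex -1.98 -3.976 -0.011
vertex -0.822 -4.033 0.756
endloop
endfacet
facet normal 0.833 -0.041 0.552
outer loop
vertex -1.078 -4.134 1.135
vertex -0.822 -4.033 0.756
vertex -0.991 -3.609 1.043
endloop
endfacet
facet normal -0.833 0.042 -0.551
outer loop
vertex -1.98 -3.976 -0.011
vertex -2.149 -3.551 0.277
vertex -1.851 -3.556 -0.174
endloop
endfacet
facet normal 0.480 -0.442 -0.758
outer loop
vertex -1.98 -3.976 -0.011
vertex -1.851 -3.556 -0.174
vertex -0.822 -4.033 0.756
endloop
endfacet
facet normal 0.480 -0.442 -0.758
outer loop
vertex -0.822 -4.033 0.756
vertex -1.851 -3.556 -0.174
vertex -0.693 -3.613 0.593
endloop
endfacet
facet normal 0.833 -0.042 0.552
outer loop
vertex -0.822 -4.033 0.756
vertex -0.693 -3.613 0.593
vertex -0.991 -3.609 1.043
endloop
endfacet

endsolid


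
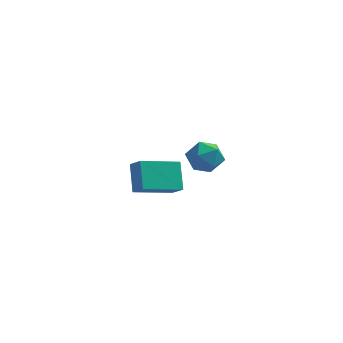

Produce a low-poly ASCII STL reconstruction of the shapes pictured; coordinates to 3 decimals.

solid 
facet normal 0.324 0.312 0.893
outer loop
vertex 2.135 -1.775 2.974
vertex 1.47 -2.268 3.387
vertex 2.295 -2.652 3.222
endloop
endfacet
facet normal 0.862 0.277 0.424
outer loop
vertex 2.135 -1.775 2.974
vertex 2.295 -2.652 3.222
vertex 2.597 -2.34 2.405
endloop
endfacet
facet normal 0.702 0.701 -0.127
outer loop
vertex 2.135 -1.775 2.974
vertex 2.597 -2.34 2.405
vertex 1.959 -1.763 2.066
endloop
endfacet
facet normal 0.065 0.998 0.001
outer loop
vertex 2.135 -1.775 2.974
vertex 1.959 -1.763 2.066
vertex 1.262 -1.718 2.673
endloop
endfacet
facet normal -0.168 0.757 0.632
outer loop
vertex 2.135 -1.775 2.974
vertex 1.262 -1.718 2.673
vertex 1.47 -2.268 3.387
endloop
endfacet
facet normal 0.901 -0.392 0.183
outer loop
vertex 2.597 -2.34 2.405
vertex 2.295 -2.652 3.222
vertex 2.218 -3.182 2.467
endloop
endfacet
facet normal 0.031 -0.337 0.941
outer loop
vertex 2.295 -2.652 3.222
vertex 1.47 -2.268 3.387
vertex 1.521 -3.137 3.074
endloop
endfacet
facet normal -0.765 0.383 0.518
outer loop
vertex 1.47 -2.268 3.387
vertex 1.262 -1.718 2.673
vertex 0.883 -2.56 2.735
endloop
endfacet
facet normal -0.388 0.773 -0.503
outer loop
vertex 1.262 -1.718 2.673
vertex 1.959 -1.763 2.066
vertex 1.185 -2.248 1.918
endloop
endfacet
facet normal 0.642 0.293 -0.709
outer loop
vertex 1.959 -1.763 2.066
vertex 2.597 -2.34 2.405
vertex 2.01 -2.632 1.753
endloop
endfacet
facet normal -0.065 -0.998 -0.001
outer loop
vertex 1.345 -3.125 2.166
vertex 2.218 -3.182 2.467
vertex 1.521 -3.137 3.074
endloop
endfacet
facet normal -0.702 -0.701 0.127
outer loop
vertex 1.345 -3.125 2.166
vertex 1.521 -3.137 3.074
vertex 0.883 -2.56 2.735
endloop
endfacet
facet normal -0.862 -0.277 -0.424
outer loop
vertex 1.345 -3.125 2.166
vertex 0.883 -2.56 2.735
vertex 1.185 -2.248 1.918
endloop
endfacet
facet normal -0.324 -0.312 -0.893
outer loop
vertex 1.345 -3.125 2.166
vertex 1.185 -2.248 1.918
vertex 2.01 -2.632 1.753
endloop
endfacet
facet normal 0.168 -0.757 -0.632
outer loop
vertex 1.345 -3.125 2.166
vertex 2.01 -2.632 1.753
vertex 2.218 -3.182 2.467
endloop
endfacet
facet normal 0.388 -0.773 0.503
outer loop
vertex 1.521 -3.137 3.074
vertex 2.218 -3.182 2.467
vertex 2.295 -2.652 3.222
endloop
endfacet
facet normal -0.642 -0.293 0.709
outer loop
vertex 0.883 -2.56 2.735
vertex 1.521 -3.137 3.074
vertex 1.47 -2.268 3.387
endloop
endfacet
facet normal -0.901 0.392 -0.183
outer loop
vertex 1.185 -2.248 1.918
vertex 0.883 -2.56 2.735
vertex 1.262 -1.718 2.673
endloop
endfacet
facet normal -0.031 0.337 -0.941
outer loop
vertex 2.01 -2.632 1.753
vertex 1.185 -2.248 1.918
vertex 1.959 -1.763 2.066
endloop
endfacet
facet normal 0.765 -0.383 -0.518
outer loop
vertex 2.218 -3.182 2.467
vertex 2.01 -2.632 1.753
vertex 2.597 -2.34 2.405
endloop
endfacet
facet normal -0.777 -0.552 0.302
outer loop
vertex -2.023 2.701 -1.343
vertex -2.605 3.19 -1.945
vertex -1.709 1.606 -2.537
endloop
endfacet
facet normal 0.600 -0.505 0.621
outer loop
vertex -0.015 2.81 -3.195
vertex -2.023 2.701 -1.343
vertex -1.709 1.606 -2.537
endloop
endfacet
facet normal -0.777 -0.552 0.302
outer loop
vertex -1.709 1.606 -2.537
vertex -2.605 3.19 -1.945
vertex -2.291 2.095 -3.139
endloop
endfacet
facet normal 0.191 -0.664 -0.723
outer loop
vertex -2.291 2.095 -3.139
vertex -0.015 2.81 -3.195
vertex -1.709 1.606 -2.537
endloop
endfacet
facet normal -0.191 0.664 0.723
outer loop
vertex -2.023 2.701 -1.343
vertex -0.911 4.394 -2.603
vertex -2.605 3.19 -1.945
endloop
endfacet
facet normal 0.600 -0.505 0.621
outer loop
vertex -0.329 3.905 -2.001
vertex -2.023 2.701 -1.343
vertex -0.015 2.81 -3.195
endloop
endfacet
facet normal -0.191 0.664 0.723
outer loop
vertex -0.329 3.905 -2.001
vertex -0.911 4.394 -2.603
vertex -2.023 2.701 -1.343
endloop
endfacet
facet normal -0.600 0.505 -0.621
outer loop
vertex -2.605 3.19 -1.945
vertex -0.911 4.394 -2.603
vertex -2.291 2.095 -3.139
endloop
endfacet
facet normal 0.191 -0.664 -0.723
outer loop
vertex -0.597 3.299 -3.797
vertex -0.015 2.81 -3.195
vertex -2.291 2.095 -3.139
endloop
endfacet
facet normal -0.600 0.505 -0.621
outer loop
vertex -2.291 2.095 -3.139
vertex -0.911 4.394 -2.603
vertex -0.597 3.299 -3.797
endloop
endfacet
facet normal 0.777 0.552 -0.302
outer loop
vertex -0.597 3.299 -3.797
vertex -0.329 3.905 -2.001
vertex -0.015 2.81 -3.195
endloop
endfacet
facet normal 0.777 0.552 -0.302
outer loop
vertex -0.911 4.394 -2.603
vertex -0.329 3.905 -2.001
vertex -0.597 3.299 -3.797
endloop
endfacet

endsolid


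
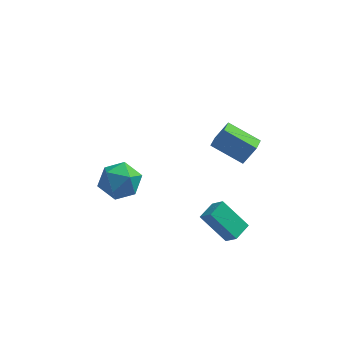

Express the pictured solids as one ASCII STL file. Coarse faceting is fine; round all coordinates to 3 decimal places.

solid 
facet normal -0.494 -0.121 -0.861
outer loop
vertex 0.255 -2.11 3.071
vertex 0.389 -1.313 2.882
vertex 1.648 -2.52 2.33
endloop
endfacet
facet normal -0.162 -0.960 0.227
outer loop
vertex 2.191 -2.387 3.278
vertex 0.255 -2.11 3.071
vertex 1.648 -2.52 2.33
endloop
endfacet
facet normal -0.493 -0.120 -0.862
outer loop
vertex 1.648 -2.52 2.33
vertex 0.389 -1.313 2.882
vertex 1.782 -1.723 2.142
endloop
endfacet
facet normal 0.855 -0.251 -0.454
outer loop
vertex 1.782 -1.723 2.142
vertex 2.191 -2.387 3.278
vertex 1.648 -2.52 2.33
endloop
endfacet
facet normal -0.855 0.251 0.454
outer loop
vertex 0.255 -2.11 3.071
vertex 0.932 -1.18 3.83
vertex 0.389 -1.313 2.882
endloop
endfacet
facet normal -0.162 -0.960 0.228
outer loop
vertex 0.798 -1.977 4.018
vertex 0.255 -2.11 3.071
vertex 2.191 -2.387 3.278
endloop
endfacet
facet normal -0.855 0.251 0.455
outer loop
vertex 0.798 -1.977 4.018
vertex 0.932 -1.18 3.83
vertex 0.255 -2.11 3.071
endloop
endfacet
facet normal 0.162 0.960 -0.227
outer loop
vertex 0.389 -1.313 2.882
vertex 0.932 -1.18 3.83
vertex 1.782 -1.723 2.142
endloop
endfacet
facet normal 0.854 -0.251 -0.455
outer loop
vertex 2.325 -1.59 3.089
vertex 2.191 -2.387 3.278
vertex 1.782 -1.723 2.142
endloop
endfacet
facet normal 0.162 0.960 -0.228
outer loop
vertex 1.782 -1.723 2.142
vertex 0.932 -1.18 3.83
vertex 2.325 -1.59 3.089
endloop
endfacet
facet normal 0.493 0.121 0.861
outer loop
vertex 2.325 -1.59 3.089
vertex 0.798 -1.977 4.018
vertex 2.191 -2.387 3.278
endloop
endfacet
facet normal 0.494 0.120 0.861
outer loop
vertex 0.932 -1.18 3.83
vertex 0.798 -1.977 4.018
vertex 2.325 -1.59 3.089
endloop
endfacet
facet normal -0.907 0.332 -0.258
outer loop
vertex -4.411 0.835 -2.762
vertex -4.866 0.039 -2.185
vertex -4.651 0.991 -1.717
endloop
endfacet
facet normal -0.438 0.869 -0.230
outer loop
vertex -4.411 0.835 -2.762
vertex -4.651 0.991 -1.717
vertex -3.714 1.357 -2.118
endloop
endfacet
facet normal 0.092 0.722 -0.685
outer loop
vertex -4.411 0.835 -2.762
vertex -3.714 1.357 -2.118
vertex -3.35 0.631 -2.834
endloop
endfacet
facet normal -0.049 0.094 -0.994
outer loop
vertex -4.411 0.835 -2.762
vertex -3.35 0.631 -2.834
vertex -4.062 -0.184 -2.876
endloop
endfacet
facet normal -0.668 -0.147 -0.730
outer loop
vertex -4.411 0.835 -2.762
vertex -4.062 -0.184 -2.876
vertex -4.866 0.039 -2.185
endloop
endfacet
facet normal -0.164 0.889 0.428
outer loop
vertex -3.714 1.357 -2.118
vertex -4.651 0.991 -1.717
vertex -3.738 0.884 -1.144
endloop
endfacet
facet normal -0.923 0.020 0.384
outer loop
vertex -4.651 0.991 -1.717
vertex -4.866 0.039 -2.185
vertex -4.45 0.069 -1.186
endloop
endfacet
facet normal -0.535 -0.754 -0.380
outer loop
vertex -4.866 0.039 -2.185
vertex -4.062 -0.184 -2.876
vertex -4.086 -0.657 -1.902
endloop
endfacet
facet normal 0.464 -0.364 -0.808
outer loop
vertex -4.062 -0.184 -2.876
vertex -3.35 0.631 -2.834
vertex -3.149 -0.291 -2.303
endloop
endfacet
facet normal 0.693 0.652 -0.308
outer loop
vertex -3.35 0.631 -2.834
vertex -3.714 1.357 -2.118
vertex -2.934 0.661 -1.835
endloop
endfacet
facet normal 0.049 -0.094 0.994
outer loop
vertex -3.389 -0.135 -1.258
vertex -3.738 0.884 -1.144
vertex -4.45 0.069 -1.186
endloop
endfacet
facet normal -0.092 -0.722 0.685
outer loop
vertex -3.389 -0.135 -1.258
vertex -4.45 0.069 -1.186
vertex -4.086 -0.657 -1.902
endloop
endfacet
facet normal 0.438 -0.869 0.230
outer loop
vertex -3.389 -0.135 -1.258
vertex -4.086 -0.657 -1.902
vertex -3.149 -0.291 -2.303
endloop
endfacet
facet normal 0.907 -0.332 0.258
outer loop
vertex -3.389 -0.135 -1.258
vertex -3.149 -0.291 -2.303
vertex -2.934 0.661 -1.835
endloop
endfacet
facet normal 0.668 0.147 0.730
outer loop
vertex -3.389 -0.135 -1.258
vertex -2.934 0.661 -1.835
vertex -3.738 0.884 -1.144
endloop
endfacet
facet normal -0.464 0.364 0.808
outer loop
vertex -4.45 0.069 -1.186
vertex -3.738 0.884 -1.144
vertex -4.651 0.991 -1.717
endloop
endfacet
facet normal -0.693 -0.652 0.308
outer loop
vertex -4.086 -0.657 -1.902
vertex -4.45 0.069 -1.186
vertex -4.866 0.039 -2.185
endloop
endfacet
facet normal 0.164 -0.889 -0.428
outer loop
vertex -3.149 -0.291 -2.303
vertex -4.086 -0.657 -1.902
vertex -4.062 -0.184 -2.876
endloop
endfacet
facet normal 0.923 -0.020 -0.384
outer loop
vertex -2.934 0.661 -1.835
vertex -3.149 -0.291 -2.303
vertex -3.35 0.631 -2.834
endloop
endfacet
facet normal 0.535 0.754 0.380
outer loop
vertex -3.738 0.884 -1.144
vertex -2.934 0.661 -1.835
vertex -3.714 1.357 -2.118
endloop
endfacet
facet normal -0.552 0.460 -0.695
outer loop
vertex -0.113 -2.795 -1.236
vertex 0.359 -1.976 -1.069
vertex 1.032 -3.213 -2.422
endloop
endfacet
facet normal -0.492 -0.853 -0.174
outer loop
vertex 1.501 -3.604 -1.831
vertex -0.113 -2.795 -1.236
vertex 1.032 -3.213 -2.422
endloop
endfacet
facet normal -0.553 0.460 -0.695
outer loop
vertex 1.032 -3.213 -2.422
vertex 0.359 -1.976 -1.069
vertex 1.503 -2.394 -2.255
endloop
endfacet
facet normal 0.674 -0.245 -0.697
outer loop
vertex 1.503 -2.394 -2.255
vertex 1.501 -3.604 -1.831
vertex 1.032 -3.213 -2.422
endloop
endfacet
facet normal -0.673 0.246 0.697
outer loop
vertex -0.113 -2.795 -1.236
vertex 0.828 -2.367 -0.478
vertex 0.359 -1.976 -1.069
endloop
endfacet
facet normal -0.492 -0.853 -0.174
outer loop
vertex 0.357 -3.186 -0.645
vertex -0.113 -2.795 -1.236
vertex 1.501 -3.604 -1.831
endloop
endfacet
facet normal -0.673 0.245 0.698
outer loop
vertex 0.357 -3.186 -0.645
vertex 0.828 -2.367 -0.478
vertex -0.113 -2.795 -1.236
endloop
endfacet
facet normal 0.492 0.853 0.174
outer loop
vertex 0.359 -1.976 -1.069
vertex 0.828 -2.367 -0.478
vertex 1.503 -2.394 -2.255
endloop
endfacet
facet normal 0.673 -0.246 -0.698
outer loop
vertex 1.973 -2.785 -1.664
vertex 1.501 -3.604 -1.831
vertex 1.503 -2.394 -2.255
endloop
endfacet
facet normal 0.491 0.853 0.174
outer loop
vertex 1.503 -2.394 -2.255
vertex 0.828 -2.367 -0.478
vertex 1.973 -2.785 -1.664
endloop
endfacet
facet normal 0.552 -0.460 0.695
outer loop
vertex 1.973 -2.785 -1.664
vertex 0.357 -3.186 -0.645
vertex 1.501 -3.604 -1.831
endloop
endfacet
facet normal 0.553 -0.460 0.695
outer loop
vertex 0.828 -2.367 -0.478
vertex 0.357 -3.186 -0.645
vertex 1.973 -2.785 -1.664
endloop
endfacet

endsolid


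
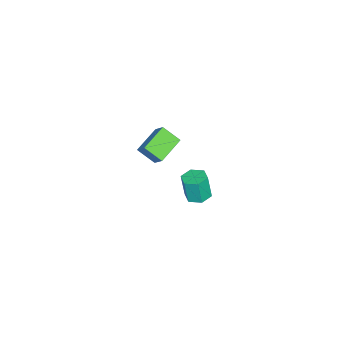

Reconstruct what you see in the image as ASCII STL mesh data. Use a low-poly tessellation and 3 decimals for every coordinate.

solid 
facet normal -0.436 -0.528 -0.728
outer loop
vertex 2.983 -1.241 3.563
vertex 1.429 -0.716 4.113
vertex 3.051 -0.226 2.786
endloop
endfacet
facet normal 0.898 -0.303 -0.318
outer loop
vertex 3.531 0.356 3.587
vertex 2.983 -1.241 3.563
vertex 3.051 -0.226 2.786
endloop
endfacet
facet normal -0.436 -0.528 -0.728
outer loop
vertex 3.051 -0.226 2.786
vertex 1.429 -0.716 4.113
vertex 1.497 0.299 3.336
endloop
endfacet
facet normal 0.053 0.793 -0.607
outer loop
vertex 1.497 0.299 3.336
vertex 3.531 0.356 3.587
vertex 3.051 -0.226 2.786
endloop
endfacet
facet normal -0.053 -0.793 0.607
outer loop
vertex 2.983 -1.241 3.563
vertex 1.909 -0.134 4.914
vertex 1.429 -0.716 4.113
endloop
endfacet
facet normal 0.898 -0.303 -0.318
outer loop
vertex 3.463 -0.659 4.364
vertex 2.983 -1.241 3.563
vertex 3.531 0.356 3.587
endloop
endfacet
facet normal -0.053 -0.793 0.607
outer loop
vertex 3.463 -0.659 4.364
vertex 1.909 -0.134 4.914
vertex 2.983 -1.241 3.563
endloop
endfacet
facet normal -0.898 0.303 0.318
outer loop
vertex 1.429 -0.716 4.113
vertex 1.909 -0.134 4.914
vertex 1.497 0.299 3.336
endloop
endfacet
facet normal 0.053 0.793 -0.607
outer loop
vertex 1.977 0.881 4.137
vertex 3.531 0.356 3.587
vertex 1.497 0.299 3.336
endloop
endfacet
facet normal -0.898 0.303 0.318
outer loop
vertex 1.497 0.299 3.336
vertex 1.909 -0.134 4.914
vertex 1.977 0.881 4.137
endloop
endfacet
facet normal 0.436 0.528 0.728
outer loop
vertex 1.977 0.881 4.137
vertex 3.463 -0.659 4.364
vertex 3.531 0.356 3.587
endloop
endfacet
facet normal 0.436 0.528 0.728
outer loop
vertex 1.909 -0.134 4.914
vertex 3.463 -0.659 4.364
vertex 1.977 0.881 4.137
endloop
endfacet
facet normal 0.015 0.154 -0.988
outer loop
vertex -0.789 1.291 -4.197
vertex -1.468 0.858 -4.275
vertex -1.51 1.657 -4.151
endloop
endfacet
facet normal 0.455 0.879 0.144
outer loop
vertex -0.789 1.291 -4.197
vertex -1.51 1.657 -4.151
vertex -0.812 1.036 -2.567
endloop
endfacet
facet normal 0.455 0.879 0.144
outer loop
vertex -0.812 1.036 -2.567
vertex -1.51 1.657 -4.151
vertex -1.533 1.402 -2.521
endloop
endfacet
facet normal -0.015 -0.154 0.988
outer loop
vertex -0.812 1.036 -2.567
vertex -1.533 1.402 -2.521
vertex -1.492 0.602 -2.645
endloop
endfacet
facet normal 0.014 0.154 -0.988
outer loop
vertex -1.51 1.657 -4.151
vertex -1.468 0.858 -4.275
vertex -2.19 1.223 -4.228
endloop
endfacet
facet normal -0.544 0.830 0.122
outer loop
vertex -1.51 1.657 -4.151
vertex -2.19 1.223 -4.228
vertex -1.533 1.402 -2.521
endloop
endfacet
facet normal -0.544 0.830 0.122
outer loop
vertex -1.533 1.402 -2.521
vertex -2.19 1.223 -4.228
vertex -2.213 0.968 -2.598
endloop
endfacet
facet normal -0.014 -0.154 0.988
outer loop
vertex -1.533 1.402 -2.521
vertex -2.213 0.968 -2.598
vertex -1.492 0.602 -2.645
endloop
endfacet
facet normal 0.014 0.155 -0.988
outer loop
vertex -2.19 1.223 -4.228
vertex -1.468 0.858 -4.275
vertex -2.148 0.424 -4.353
endloop
endfacet
facet normal -0.999 -0.049 -0.022
outer loop
vertex -2.19 1.223 -4.228
vertex -2.148 0.424 -4.353
vertex -2.213 0.968 -2.598
endloop
endfacet
facet normal -0.999 -0.049 -0.022
outer loop
vertex -2.213 0.968 -2.598
vertex -2.148 0.424 -4.353
vertex -2.171 0.169 -2.723
endloop
endfacet
facet normal -0.014 -0.155 0.988
outer loop
vertex -2.213 0.968 -2.598
vertex -2.171 0.169 -2.723
vertex -1.492 0.602 -2.645
endloop
endfacet
facet normal 0.015 0.154 -0.988
outer loop
vertex -2.148 0.424 -4.353
vertex -1.468 0.858 -4.275
vertex -1.427 0.058 -4.399
endloop
endfacet
facet normal -0.455 -0.879 -0.144
outer loop
vertex -2.148 0.424 -4.353
vertex -1.427 0.058 -4.399
vertex -2.171 0.169 -2.723
endloop
endfacet
facet normal -0.455 -0.879 -0.144
outer loop
vertex -2.171 0.169 -2.723
vertex -1.427 0.058 -4.399
vertex -1.45 -0.197 -2.769
endloop
endfacet
facet normal -0.015 -0.154 0.988
outer loop
vertex -2.171 0.169 -2.723
vertex -1.45 -0.197 -2.769
vertex -1.492 0.602 -2.645
endloop
endfacet
facet normal 0.014 0.154 -0.988
outer loop
vertex -1.427 0.058 -4.399
vertex -1.468 0.858 -4.275
vertex -0.747 0.492 -4.322
endloop
endfacet
facet normal 0.544 -0.830 -0.122
outer loop
vertex -1.427 0.058 -4.399
vertex -0.747 0.492 -4.322
vertex -1.45 -0.197 -2.769
endloop
endfacet
facet normal 0.544 -0.830 -0.122
outer loop
vertex -1.45 -0.197 -2.769
vertex -0.747 0.492 -4.322
vertex -0.77 0.237 -2.692
endloop
endfacet
facet normal -0.014 -0.154 0.988
outer loop
vertex -1.45 -0.197 -2.769
vertex -0.77 0.237 -2.692
vertex -1.492 0.602 -2.645
endloop
endfacet
facet normal 0.014 0.155 -0.988
outer loop
vertex -0.747 0.492 -4.322
vertex -1.468 0.858 -4.275
vertex -0.789 1.291 -4.197
endloop
endfacet
facet normal 0.999 0.049 0.022
outer loop
vertex -0.747 0.492 -4.322
vertex -0.789 1.291 -4.197
vertex -0.77 0.237 -2.692
endloop
endfacet
facet normal 0.999 0.049 0.022
outer loop
vertex -0.77 0.237 -2.692
vertex -0.789 1.291 -4.197
vertex -0.812 1.036 -2.567
endloop
endfacet
facet normal -0.014 -0.155 0.988
outer loop
vertex -0.77 0.237 -2.692
vertex -0.812 1.036 -2.567
vertex -1.492 0.602 -2.645
endloop
endfacet

endsolid


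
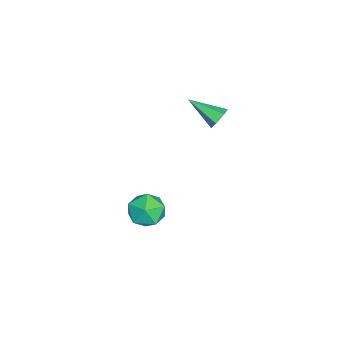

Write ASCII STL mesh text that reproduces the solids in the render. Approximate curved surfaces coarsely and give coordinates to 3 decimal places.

solid 
facet normal -0.425 0.902 0.072
outer loop
vertex -1.42 1.096 -4.503
vertex -2.15 0.687 -3.69
vertex -1.124 1.145 -3.375
endloop
endfacet
facet normal 0.263 0.958 -0.111
outer loop
vertex -1.42 1.096 -4.503
vertex -1.124 1.145 -3.375
vertex -0.331 0.835 -4.174
endloop
endfacet
facet normal 0.360 0.597 -0.717
outer loop
vertex -1.42 1.096 -4.503
vertex -0.331 0.835 -4.174
vertex -0.867 0.187 -4.982
endloop
endfacet
facet normal -0.268 0.317 -0.910
outer loop
vertex -1.42 1.096 -4.503
vertex -0.867 0.187 -4.982
vertex -1.992 0.095 -4.683
endloop
endfacet
facet normal -0.753 0.506 -0.421
outer loop
vertex -1.42 1.096 -4.503
vertex -1.992 0.095 -4.683
vertex -2.15 0.687 -3.69
endloop
endfacet
facet normal 0.653 0.645 0.398
outer loop
vertex -0.331 0.835 -4.174
vertex -1.124 1.145 -3.375
vertex -0.388 0.265 -3.157
endloop
endfacet
facet normal -0.460 0.553 0.694
outer loop
vertex -1.124 1.145 -3.375
vertex -2.15 0.687 -3.69
vertex -1.513 0.173 -2.858
endloop
endfacet
facet normal -0.991 -0.088 -0.105
outer loop
vertex -2.15 0.687 -3.69
vertex -1.992 0.095 -4.683
vertex -2.049 -0.475 -3.666
endloop
endfacet
facet normal -0.206 -0.394 -0.896
outer loop
vertex -1.992 0.095 -4.683
vertex -0.867 0.187 -4.982
vertex -1.256 -0.785 -4.465
endloop
endfacet
facet normal 0.810 0.058 -0.584
outer loop
vertex -0.867 0.187 -4.982
vertex -0.331 0.835 -4.174
vertex -0.23 -0.327 -4.15
endloop
endfacet
facet normal 0.268 -0.317 0.910
outer loop
vertex -0.96 -0.736 -3.337
vertex -0.388 0.265 -3.157
vertex -1.513 0.173 -2.858
endloop
endfacet
facet normal -0.360 -0.597 0.717
outer loop
vertex -0.96 -0.736 -3.337
vertex -1.513 0.173 -2.858
vertex -2.049 -0.475 -3.666
endloop
endfacet
facet normal -0.263 -0.958 0.111
outer loop
vertex -0.96 -0.736 -3.337
vertex -2.049 -0.475 -3.666
vertex -1.256 -0.785 -4.465
endloop
endfacet
facet normal 0.425 -0.902 -0.072
outer loop
vertex -0.96 -0.736 -3.337
vertex -1.256 -0.785 -4.465
vertex -0.23 -0.327 -4.15
endloop
endfacet
facet normal 0.753 -0.506 0.421
outer loop
vertex -0.96 -0.736 -3.337
vertex -0.23 -0.327 -4.15
vertex -0.388 0.265 -3.157
endloop
endfacet
facet normal 0.206 0.394 0.896
outer loop
vertex -1.513 0.173 -2.858
vertex -0.388 0.265 -3.157
vertex -1.124 1.145 -3.375
endloop
endfacet
facet normal -0.810 -0.058 0.584
outer loop
vertex -2.049 -0.475 -3.666
vertex -1.513 0.173 -2.858
vertex -2.15 0.687 -3.69
endloop
endfacet
facet normal -0.653 -0.645 -0.398
outer loop
vertex -1.256 -0.785 -4.465
vertex -2.049 -0.475 -3.666
vertex -1.992 0.095 -4.683
endloop
endfacet
facet normal 0.460 -0.553 -0.694
outer loop
vertex -0.23 -0.327 -4.15
vertex -1.256 -0.785 -4.465
vertex -0.867 0.187 -4.982
endloop
endfacet
facet normal 0.991 0.088 0.105
outer loop
vertex -0.388 0.265 -3.157
vertex -0.23 -0.327 -4.15
vertex -0.331 0.835 -4.174
endloop
endfacet
facet normal 0.230 0.857 -0.461
outer loop
vertex -2.432 3.302 2.233
vertex -2.876 3.646 2.651
vertex -2.207 3.568 2.84
endloop
endfacet
facet normal 0.809 -0.586 -0.043
outer loop
vertex -2.432 3.302 2.233
vertex -2.207 3.568 2.84
vertex -3.324 1.974 3.549
endloop
endfacet
facet normal 0.230 0.857 -0.461
outer loop
vertex -2.207 3.568 2.84
vertex -2.876 3.646 2.651
vertex -2.651 3.912 3.258
endloop
endfacet
facet normal 0.637 -0.106 0.764
outer loop
vertex -2.207 3.568 2.84
vertex -2.651 3.912 3.258
vertex -3.324 1.974 3.549
endloop
endfacet
facet normal 0.229 0.857 -0.461
outer loop
vertex -2.651 3.912 3.258
vertex -2.876 3.646 2.651
vertex -3.321 3.989 3.068
endloop
endfacet
facet normal -0.242 0.226 0.944
outer loop
vertex -2.651 3.912 3.258
vertex -3.321 3.989 3.068
vertex -3.324 1.974 3.549
endloop
endfacet
facet normal 0.229 0.857 -0.461
outer loop
vertex -3.321 3.989 3.068
vertex -2.876 3.646 2.651
vertex -3.546 3.723 2.461
endloop
endfacet
facet normal -0.945 0.077 0.317
outer loop
vertex -3.321 3.989 3.068
vertex -3.546 3.723 2.461
vertex -3.324 1.974 3.549
endloop
endfacet
facet normal 0.229 0.857 -0.461
outer loop
vertex -3.546 3.723 2.461
vertex -2.876 3.646 2.651
vertex -3.101 3.379 2.043
endloop
endfacet
facet normal -0.773 -0.403 -0.491
outer loop
vertex -3.546 3.723 2.461
vertex -3.101 3.379 2.043
vertex -3.324 1.974 3.549
endloop
endfacet
facet normal 0.230 0.857 -0.461
outer loop
vertex -3.101 3.379 2.043
vertex -2.876 3.646 2.651
vertex -2.432 3.302 2.233
endloop
endfacet
facet normal 0.106 -0.735 -0.670
outer loop
vertex -3.101 3.379 2.043
vertex -2.432 3.302 2.233
vertex -3.324 1.974 3.549
endloop
endfacet

endsolid


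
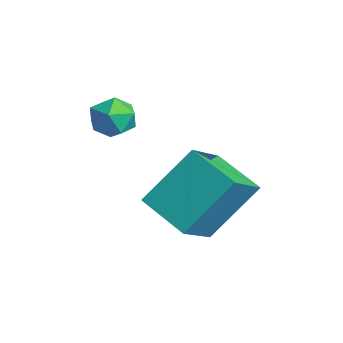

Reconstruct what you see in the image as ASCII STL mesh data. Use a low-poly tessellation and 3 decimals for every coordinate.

solid 
facet normal -0.854 -0.395 0.339
outer loop
vertex 0.508 -2.107 0.25
vertex -0.387 -1.008 -0.724
vertex 0.523 -3.559 -1.403
endloop
endfacet
facet normal 0.520 -0.639 0.566
outer loop
vertex 1.967 -2.892 -1.976
vertex 0.508 -2.107 0.25
vertex 0.523 -3.559 -1.403
endloop
endfacet
facet normal -0.854 -0.395 0.339
outer loop
vertex 0.523 -3.559 -1.403
vertex -0.387 -1.008 -0.724
vertex -0.372 -2.46 -2.377
endloop
endfacet
facet normal 0.007 -0.660 -0.751
outer loop
vertex -0.372 -2.46 -2.377
vertex 1.967 -2.892 -1.976
vertex 0.523 -3.559 -1.403
endloop
endfacet
facet normal -0.007 0.660 0.751
outer loop
vertex 0.508 -2.107 0.25
vertex 1.057 -0.341 -1.297
vertex -0.387 -1.008 -0.724
endloop
endfacet
facet normal 0.520 -0.639 0.566
outer loop
vertex 1.952 -1.44 -0.323
vertex 0.508 -2.107 0.25
vertex 1.967 -2.892 -1.976
endloop
endfacet
facet normal -0.007 0.660 0.751
outer loop
vertex 1.952 -1.44 -0.323
vertex 1.057 -0.341 -1.297
vertex 0.508 -2.107 0.25
endloop
endfacet
facet normal -0.520 0.639 -0.566
outer loop
vertex -0.387 -1.008 -0.724
vertex 1.057 -0.341 -1.297
vertex -0.372 -2.46 -2.377
endloop
endfacet
facet normal 0.007 -0.660 -0.751
outer loop
vertex 1.072 -1.793 -2.95
vertex 1.967 -2.892 -1.976
vertex -0.372 -2.46 -2.377
endloop
endfacet
facet normal -0.520 0.639 -0.566
outer loop
vertex -0.372 -2.46 -2.377
vertex 1.057 -0.341 -1.297
vertex 1.072 -1.793 -2.95
endloop
endfacet
facet normal 0.854 0.395 -0.339
outer loop
vertex 1.072 -1.793 -2.95
vertex 1.952 -1.44 -0.323
vertex 1.967 -2.892 -1.976
endloop
endfacet
facet normal 0.854 0.395 -0.339
outer loop
vertex 1.057 -0.341 -1.297
vertex 1.952 -1.44 -0.323
vertex 1.072 -1.793 -2.95
endloop
endfacet
facet normal -0.540 -0.292 0.789
outer loop
vertex -2.61 -3.556 0.747
vertex -2.108 -4.136 0.876
vertex -1.995 -3.442 1.21
endloop
endfacet
facet normal -0.595 0.413 0.689
outer loop
vertex -2.61 -3.556 0.747
vertex -1.995 -3.442 1.21
vertex -2.205 -2.893 0.7
endloop
endfacet
facet normal -0.852 0.523 0.033
outer loop
vertex -2.61 -3.556 0.747
vertex -2.205 -2.893 0.7
vertex -2.448 -3.248 0.051
endloop
endfacet
facet normal -0.955 -0.113 -0.273
outer loop
vertex -2.61 -3.556 0.747
vertex -2.448 -3.248 0.051
vertex -2.388 -4.016 0.16
endloop
endfacet
facet normal -0.763 -0.617 0.195
outer loop
vertex -2.61 -3.556 0.747
vertex -2.388 -4.016 0.16
vertex -2.108 -4.136 0.876
endloop
endfacet
facet normal 0.062 0.692 0.719
outer loop
vertex -2.205 -2.893 0.7
vertex -1.995 -3.442 1.21
vertex -1.452 -3.064 0.8
endloop
endfacet
facet normal 0.150 -0.448 0.881
outer loop
vertex -1.995 -3.442 1.21
vertex -2.108 -4.136 0.876
vertex -1.392 -3.832 0.909
endloop
endfacet
facet normal -0.210 -0.974 -0.081
outer loop
vertex -2.108 -4.136 0.876
vertex -2.388 -4.016 0.16
vertex -1.635 -4.187 0.26
endloop
endfacet
facet normal -0.522 -0.160 -0.838
outer loop
vertex -2.388 -4.016 0.16
vertex -2.448 -3.248 0.051
vertex -1.845 -3.638 -0.25
endloop
endfacet
facet normal -0.354 0.870 -0.344
outer loop
vertex -2.448 -3.248 0.051
vertex -2.205 -2.893 0.7
vertex -1.732 -2.944 0.084
endloop
endfacet
facet normal 0.955 0.113 0.273
outer loop
vertex -1.23 -3.524 0.213
vertex -1.452 -3.064 0.8
vertex -1.392 -3.832 0.909
endloop
endfacet
facet normal 0.852 -0.523 -0.033
outer loop
vertex -1.23 -3.524 0.213
vertex -1.392 -3.832 0.909
vertex -1.635 -4.187 0.26
endloop
endfacet
facet normal 0.595 -0.413 -0.689
outer loop
vertex -1.23 -3.524 0.213
vertex -1.635 -4.187 0.26
vertex -1.845 -3.638 -0.25
endloop
endfacet
facet normal 0.540 0.292 -0.789
outer loop
vertex -1.23 -3.524 0.213
vertex -1.845 -3.638 -0.25
vertex -1.732 -2.944 0.084
endloop
endfacet
facet normal 0.763 0.617 -0.195
outer loop
vertex -1.23 -3.524 0.213
vertex -1.732 -2.944 0.084
vertex -1.452 -3.064 0.8
endloop
endfacet
facet normal 0.522 0.160 0.838
outer loop
vertex -1.392 -3.832 0.909
vertex -1.452 -3.064 0.8
vertex -1.995 -3.442 1.21
endloop
endfacet
facet normal 0.354 -0.870 0.344
outer loop
vertex -1.635 -4.187 0.26
vertex -1.392 -3.832 0.909
vertex -2.108 -4.136 0.876
endloop
endfacet
facet normal -0.062 -0.692 -0.719
outer loop
vertex -1.845 -3.638 -0.25
vertex -1.635 -4.187 0.26
vertex -2.388 -4.016 0.16
endloop
endfacet
facet normal -0.150 0.448 -0.881
outer loop
vertex -1.732 -2.944 0.084
vertex -1.845 -3.638 -0.25
vertex -2.448 -3.248 0.051
endloop
endfacet
facet normal 0.210 0.974 0.081
outer loop
vertex -1.452 -3.064 0.8
vertex -1.732 -2.944 0.084
vertex -2.205 -2.893 0.7
endloop
endfacet

endsolid
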